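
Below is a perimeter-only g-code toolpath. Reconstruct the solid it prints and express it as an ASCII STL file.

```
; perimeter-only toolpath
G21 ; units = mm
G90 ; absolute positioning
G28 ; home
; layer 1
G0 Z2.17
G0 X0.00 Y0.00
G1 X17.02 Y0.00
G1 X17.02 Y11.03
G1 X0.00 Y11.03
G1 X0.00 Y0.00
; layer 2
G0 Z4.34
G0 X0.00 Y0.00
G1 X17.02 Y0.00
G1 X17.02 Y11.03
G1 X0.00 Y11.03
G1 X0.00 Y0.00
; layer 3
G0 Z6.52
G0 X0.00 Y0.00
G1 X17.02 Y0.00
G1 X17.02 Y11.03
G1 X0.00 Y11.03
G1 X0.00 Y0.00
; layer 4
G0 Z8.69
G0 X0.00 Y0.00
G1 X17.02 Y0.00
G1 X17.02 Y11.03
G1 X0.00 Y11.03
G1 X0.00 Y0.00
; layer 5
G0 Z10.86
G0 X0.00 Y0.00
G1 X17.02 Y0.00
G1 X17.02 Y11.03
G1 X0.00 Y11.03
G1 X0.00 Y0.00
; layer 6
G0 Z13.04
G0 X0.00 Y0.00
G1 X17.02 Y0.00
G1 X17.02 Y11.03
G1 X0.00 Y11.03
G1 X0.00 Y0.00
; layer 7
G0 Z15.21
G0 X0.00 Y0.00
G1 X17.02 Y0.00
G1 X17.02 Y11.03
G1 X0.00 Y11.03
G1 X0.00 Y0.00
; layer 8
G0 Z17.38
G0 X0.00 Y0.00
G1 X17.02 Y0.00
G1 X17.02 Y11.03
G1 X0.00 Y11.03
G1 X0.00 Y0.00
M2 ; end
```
solid part
  facet normal 0.0000 0.0000 -1.0000
    outer loop
      vertex 17.02 11.03 0.00
      vertex 17.02 0.00 0.00
      vertex 0.00 0.00 0.00
    endloop
  endfacet
  facet normal 0.0000 0.0000 -1.0000
    outer loop
      vertex 0.00 11.03 0.00
      vertex 17.02 11.03 0.00
      vertex 0.00 0.00 0.00
    endloop
  endfacet
  facet normal 0.0000 0.0000 1.0000
    outer loop
      vertex 0.00 0.00 17.38
      vertex 17.02 0.00 17.38
      vertex 17.02 11.03 17.38
    endloop
  endfacet
  facet normal 0.0000 0.0000 1.0000
    outer loop
      vertex 0.00 0.00 17.38
      vertex 17.02 11.03 17.38
      vertex 0.00 11.03 17.38
    endloop
  endfacet
  facet normal 0.0000 -1.0000 0.0000
    outer loop
      vertex 0.00 0.00 0.00
      vertex 17.02 0.00 0.00
      vertex 17.02 0.00 17.38
    endloop
  endfacet
  facet normal 0.0000 -1.0000 0.0000
    outer loop
      vertex 0.00 0.00 0.00
      vertex 17.02 0.00 17.38
      vertex 0.00 0.00 17.38
    endloop
  endfacet
  facet normal 0.0000 1.0000 0.0000
    outer loop
      vertex 17.02 11.03 17.38
      vertex 17.02 11.03 0.00
      vertex 0.00 11.03 0.00
    endloop
  endfacet
  facet normal 0.0000 1.0000 0.0000
    outer loop
      vertex 0.00 11.03 17.38
      vertex 17.02 11.03 17.38
      vertex 0.00 11.03 0.00
    endloop
  endfacet
  facet normal -1.0000 0.0000 0.0000
    outer loop
      vertex 0.00 11.03 17.38
      vertex 0.00 11.03 0.00
      vertex 0.00 0.00 0.00
    endloop
  endfacet
  facet normal -1.0000 0.0000 0.0000
    outer loop
      vertex 0.00 0.00 17.38
      vertex 0.00 11.03 17.38
      vertex 0.00 0.00 0.00
    endloop
  endfacet
  facet normal 1.0000 0.0000 0.0000
    outer loop
      vertex 17.02 0.00 0.00
      vertex 17.02 11.03 0.00
      vertex 17.02 11.03 17.38
    endloop
  endfacet
  facet normal 1.0000 0.0000 0.0000
    outer loop
      vertex 17.02 0.00 0.00
      vertex 17.02 11.03 17.38
      vertex 17.02 0.00 17.38
    endloop
  endfacet
endsolid part

The G0 Z moves step by Δz≈2.17 mm. Every layer's G1 loop is the same polygon, so the solid is a straight extrusion of it from z=0 to z≈17.4. Closing with flat bottom and top caps and triangulating gives 12 facets — a rectangular box, roughly 17 × 11 mm footprint and 17.4 mm tall.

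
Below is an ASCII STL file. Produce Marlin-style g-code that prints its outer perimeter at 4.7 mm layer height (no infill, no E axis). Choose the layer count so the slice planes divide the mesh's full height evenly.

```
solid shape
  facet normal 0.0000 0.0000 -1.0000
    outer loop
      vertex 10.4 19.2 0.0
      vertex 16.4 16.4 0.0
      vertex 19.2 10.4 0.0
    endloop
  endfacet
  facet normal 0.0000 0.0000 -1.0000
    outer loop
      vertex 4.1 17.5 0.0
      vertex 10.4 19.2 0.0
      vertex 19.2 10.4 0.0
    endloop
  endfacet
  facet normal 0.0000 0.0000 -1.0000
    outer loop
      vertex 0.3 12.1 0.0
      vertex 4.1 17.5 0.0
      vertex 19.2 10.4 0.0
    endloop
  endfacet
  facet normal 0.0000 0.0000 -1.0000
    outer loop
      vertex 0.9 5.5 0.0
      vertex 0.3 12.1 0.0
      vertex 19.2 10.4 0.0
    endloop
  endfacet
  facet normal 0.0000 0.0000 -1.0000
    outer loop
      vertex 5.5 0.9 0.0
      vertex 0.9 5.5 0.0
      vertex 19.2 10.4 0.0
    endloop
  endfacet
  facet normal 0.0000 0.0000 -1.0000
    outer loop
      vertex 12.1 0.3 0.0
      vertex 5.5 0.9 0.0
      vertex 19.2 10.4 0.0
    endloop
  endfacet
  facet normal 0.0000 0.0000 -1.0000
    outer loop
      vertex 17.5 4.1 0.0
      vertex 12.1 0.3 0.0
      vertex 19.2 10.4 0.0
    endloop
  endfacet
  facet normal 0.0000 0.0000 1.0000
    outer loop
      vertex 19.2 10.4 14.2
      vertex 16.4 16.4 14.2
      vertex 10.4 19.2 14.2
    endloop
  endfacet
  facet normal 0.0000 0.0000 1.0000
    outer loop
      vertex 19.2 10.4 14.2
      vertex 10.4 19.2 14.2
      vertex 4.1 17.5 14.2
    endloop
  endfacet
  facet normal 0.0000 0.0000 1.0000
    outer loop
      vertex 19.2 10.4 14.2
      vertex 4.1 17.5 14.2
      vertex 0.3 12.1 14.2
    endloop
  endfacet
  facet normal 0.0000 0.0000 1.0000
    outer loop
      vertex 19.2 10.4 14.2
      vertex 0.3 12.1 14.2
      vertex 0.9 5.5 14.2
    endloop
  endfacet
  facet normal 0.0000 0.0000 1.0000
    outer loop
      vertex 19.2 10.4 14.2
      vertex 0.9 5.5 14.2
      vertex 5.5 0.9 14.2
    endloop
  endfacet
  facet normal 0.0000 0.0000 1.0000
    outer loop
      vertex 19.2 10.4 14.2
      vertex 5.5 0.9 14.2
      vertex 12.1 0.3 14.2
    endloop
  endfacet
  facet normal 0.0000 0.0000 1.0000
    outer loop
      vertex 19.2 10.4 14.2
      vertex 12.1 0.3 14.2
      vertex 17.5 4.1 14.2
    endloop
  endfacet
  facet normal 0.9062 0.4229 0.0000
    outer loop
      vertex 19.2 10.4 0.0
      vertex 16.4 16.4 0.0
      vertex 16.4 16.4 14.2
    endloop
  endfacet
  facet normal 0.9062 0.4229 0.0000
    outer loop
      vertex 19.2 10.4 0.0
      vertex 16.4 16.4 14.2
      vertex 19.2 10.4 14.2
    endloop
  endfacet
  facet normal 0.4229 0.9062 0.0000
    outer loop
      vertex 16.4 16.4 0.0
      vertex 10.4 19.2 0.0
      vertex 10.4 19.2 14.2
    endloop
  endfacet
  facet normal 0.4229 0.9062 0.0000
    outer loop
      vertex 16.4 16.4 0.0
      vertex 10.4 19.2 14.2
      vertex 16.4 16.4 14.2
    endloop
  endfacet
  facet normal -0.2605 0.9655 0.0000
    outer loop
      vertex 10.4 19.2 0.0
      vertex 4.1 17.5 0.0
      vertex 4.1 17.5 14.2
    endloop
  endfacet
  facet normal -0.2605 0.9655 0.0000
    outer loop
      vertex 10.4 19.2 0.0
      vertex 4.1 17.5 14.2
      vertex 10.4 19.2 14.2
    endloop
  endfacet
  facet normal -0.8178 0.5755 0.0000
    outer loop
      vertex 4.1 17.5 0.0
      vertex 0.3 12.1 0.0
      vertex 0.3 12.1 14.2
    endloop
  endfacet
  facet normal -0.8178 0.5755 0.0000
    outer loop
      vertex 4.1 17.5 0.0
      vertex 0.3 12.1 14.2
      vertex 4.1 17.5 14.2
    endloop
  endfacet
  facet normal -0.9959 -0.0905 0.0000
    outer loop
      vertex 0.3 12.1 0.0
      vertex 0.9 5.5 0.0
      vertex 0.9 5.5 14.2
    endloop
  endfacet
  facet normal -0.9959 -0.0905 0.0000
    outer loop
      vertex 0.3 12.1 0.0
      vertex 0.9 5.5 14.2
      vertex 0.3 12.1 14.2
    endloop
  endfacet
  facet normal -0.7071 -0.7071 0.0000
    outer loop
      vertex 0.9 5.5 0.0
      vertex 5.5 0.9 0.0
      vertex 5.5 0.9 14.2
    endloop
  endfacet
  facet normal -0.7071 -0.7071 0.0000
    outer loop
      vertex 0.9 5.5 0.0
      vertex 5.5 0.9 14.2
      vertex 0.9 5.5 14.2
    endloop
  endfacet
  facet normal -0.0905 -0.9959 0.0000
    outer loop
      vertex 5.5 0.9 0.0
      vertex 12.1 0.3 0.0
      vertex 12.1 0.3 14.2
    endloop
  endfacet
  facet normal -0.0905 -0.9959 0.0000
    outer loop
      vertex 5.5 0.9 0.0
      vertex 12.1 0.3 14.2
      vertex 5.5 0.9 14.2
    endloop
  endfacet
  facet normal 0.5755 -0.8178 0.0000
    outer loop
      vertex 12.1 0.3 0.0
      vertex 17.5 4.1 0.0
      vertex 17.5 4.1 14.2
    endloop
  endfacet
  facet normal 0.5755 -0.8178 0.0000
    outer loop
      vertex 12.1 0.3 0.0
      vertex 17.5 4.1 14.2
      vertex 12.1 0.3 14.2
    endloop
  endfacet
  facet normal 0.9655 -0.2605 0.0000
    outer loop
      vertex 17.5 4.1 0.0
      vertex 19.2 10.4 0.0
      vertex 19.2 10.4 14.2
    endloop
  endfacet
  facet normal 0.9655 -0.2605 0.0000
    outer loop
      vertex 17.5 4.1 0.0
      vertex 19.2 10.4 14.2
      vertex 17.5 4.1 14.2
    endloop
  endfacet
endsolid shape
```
; perimeter-only toolpath
G21 ; units = mm
G90 ; absolute positioning
G28 ; home
; layer 1
G0 Z4.7
G0 X19.2 Y10.4
G1 X16.4 Y16.4
G1 X10.4 Y19.2
G1 X4.1 Y17.5
G1 X0.3 Y12.1
G1 X0.9 Y5.5
G1 X5.5 Y0.9
G1 X12.1 Y0.3
G1 X17.5 Y4.1
G1 X19.2 Y10.4
; layer 2
G0 Z9.5
G0 X19.2 Y10.4
G1 X16.4 Y16.4
G1 X10.4 Y19.2
G1 X4.1 Y17.5
G1 X0.3 Y12.1
G1 X0.9 Y5.5
G1 X5.5 Y0.9
G1 X12.1 Y0.3
G1 X17.5 Y4.1
G1 X19.2 Y10.4
; layer 3
G0 Z14.2
G0 X19.2 Y10.4
G1 X16.4 Y16.4
G1 X10.4 Y19.2
G1 X4.1 Y17.5
G1 X0.3 Y12.1
G1 X0.9 Y5.5
G1 X5.5 Y0.9
G1 X12.1 Y0.3
G1 X17.5 Y4.1
G1 X19.2 Y10.4
M2 ; end

The solid is a regular 9-sided prism (a cylinder approximated with 9 flat sides), circumscribed radius ≈ 9.6 mm, height ≈ 14.2 mm. Slicing at Δz = 4.7 mm — 3 equal slices spanning the solid's height, so layer i sits at z = i·h/3 — gives 3 non-empty perimeters. Each is a 9-segment closed polygon; G0 lifts to the layer z and rapids to the start vertex, then G1 traces the edges.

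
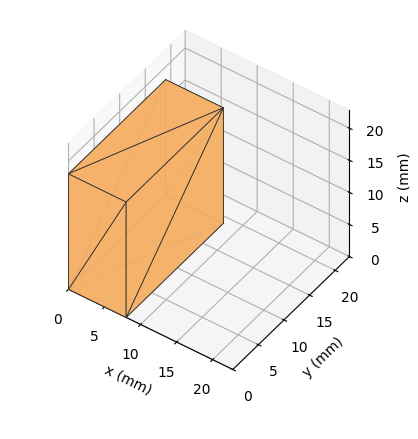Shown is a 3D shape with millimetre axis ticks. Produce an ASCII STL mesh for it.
Reading the render: the shape is a rectangular box, roughly 8 × 19 mm footprint and 18 mm tall (dimensions read to the nearest mm from the axis ticks). For the STL, each face is triangulated and given an outward normal.

solid part
  facet normal 0.0000 0.0000 -1.0000
    outer loop
      vertex 8.0 19.0 0.0
      vertex 8.0 0.0 0.0
      vertex 0.0 0.0 0.0
    endloop
  endfacet
  facet normal 0.0000 0.0000 -1.0000
    outer loop
      vertex 0.0 19.0 0.0
      vertex 8.0 19.0 0.0
      vertex 0.0 0.0 0.0
    endloop
  endfacet
  facet normal 0.0000 0.0000 1.0000
    outer loop
      vertex 0.0 0.0 18.0
      vertex 8.0 0.0 18.0
      vertex 8.0 19.0 18.0
    endloop
  endfacet
  facet normal 0.0000 0.0000 1.0000
    outer loop
      vertex 0.0 0.0 18.0
      vertex 8.0 19.0 18.0
      vertex 0.0 19.0 18.0
    endloop
  endfacet
  facet normal 0.0000 -1.0000 0.0000
    outer loop
      vertex 0.0 0.0 0.0
      vertex 8.0 0.0 0.0
      vertex 8.0 0.0 18.0
    endloop
  endfacet
  facet normal 0.0000 -1.0000 0.0000
    outer loop
      vertex 0.0 0.0 0.0
      vertex 8.0 0.0 18.0
      vertex 0.0 0.0 18.0
    endloop
  endfacet
  facet normal 0.0000 1.0000 0.0000
    outer loop
      vertex 8.0 19.0 18.0
      vertex 8.0 19.0 0.0
      vertex 0.0 19.0 0.0
    endloop
  endfacet
  facet normal 0.0000 1.0000 0.0000
    outer loop
      vertex 0.0 19.0 18.0
      vertex 8.0 19.0 18.0
      vertex 0.0 19.0 0.0
    endloop
  endfacet
  facet normal -1.0000 0.0000 0.0000
    outer loop
      vertex 0.0 19.0 18.0
      vertex 0.0 19.0 0.0
      vertex 0.0 0.0 0.0
    endloop
  endfacet
  facet normal -1.0000 0.0000 0.0000
    outer loop
      vertex 0.0 0.0 18.0
      vertex 0.0 19.0 18.0
      vertex 0.0 0.0 0.0
    endloop
  endfacet
  facet normal 1.0000 0.0000 0.0000
    outer loop
      vertex 8.0 0.0 0.0
      vertex 8.0 19.0 0.0
      vertex 8.0 19.0 18.0
    endloop
  endfacet
  facet normal 1.0000 0.0000 0.0000
    outer loop
      vertex 8.0 0.0 0.0
      vertex 8.0 19.0 18.0
      vertex 8.0 0.0 18.0
    endloop
  endfacet
endsolid part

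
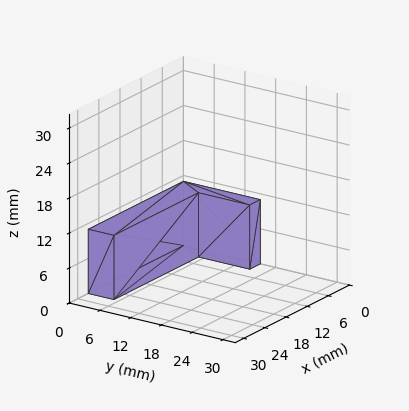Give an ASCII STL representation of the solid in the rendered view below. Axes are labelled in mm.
Reading the render: the shape is an L-shaped prism: outer 27 × 15 mm, arm thicknesses ≈ 5 mm (horizontal) and 3 mm (vertical), extruded 11 mm in z (dimensions read to the nearest mm from the axis ticks). For the STL, each face is triangulated and given an outward normal.

solid part
  facet normal 0.0000 0.0000 -1.0000
    outer loop
      vertex 27.0 5.0 0.0
      vertex 27.0 0.0 0.0
      vertex 0.0 0.0 0.0
    endloop
  endfacet
  facet normal 0.0000 0.0000 -1.0000
    outer loop
      vertex 3.0 5.0 0.0
      vertex 27.0 5.0 0.0
      vertex 0.0 0.0 0.0
    endloop
  endfacet
  facet normal 0.0000 0.0000 -1.0000
    outer loop
      vertex 3.0 15.0 0.0
      vertex 3.0 5.0 0.0
      vertex 0.0 0.0 0.0
    endloop
  endfacet
  facet normal 0.0000 0.0000 -1.0000
    outer loop
      vertex 0.0 15.0 0.0
      vertex 3.0 15.0 0.0
      vertex 0.0 0.0 0.0
    endloop
  endfacet
  facet normal 0.0000 0.0000 1.0000
    outer loop
      vertex 0.0 0.0 11.0
      vertex 27.0 0.0 11.0
      vertex 27.0 5.0 11.0
    endloop
  endfacet
  facet normal 0.0000 0.0000 1.0000
    outer loop
      vertex 0.0 0.0 11.0
      vertex 27.0 5.0 11.0
      vertex 3.0 5.0 11.0
    endloop
  endfacet
  facet normal 0.0000 0.0000 1.0000
    outer loop
      vertex 0.0 0.0 11.0
      vertex 3.0 5.0 11.0
      vertex 3.0 15.0 11.0
    endloop
  endfacet
  facet normal 0.0000 0.0000 1.0000
    outer loop
      vertex 0.0 0.0 11.0
      vertex 3.0 15.0 11.0
      vertex 0.0 15.0 11.0
    endloop
  endfacet
  facet normal 0.0000 -1.0000 0.0000
    outer loop
      vertex 0.0 0.0 0.0
      vertex 27.0 0.0 0.0
      vertex 27.0 0.0 11.0
    endloop
  endfacet
  facet normal 0.0000 -1.0000 0.0000
    outer loop
      vertex 0.0 0.0 0.0
      vertex 27.0 0.0 11.0
      vertex 0.0 0.0 11.0
    endloop
  endfacet
  facet normal 1.0000 0.0000 0.0000
    outer loop
      vertex 27.0 0.0 0.0
      vertex 27.0 5.0 0.0
      vertex 27.0 5.0 11.0
    endloop
  endfacet
  facet normal 1.0000 0.0000 0.0000
    outer loop
      vertex 27.0 0.0 0.0
      vertex 27.0 5.0 11.0
      vertex 27.0 0.0 11.0
    endloop
  endfacet
  facet normal 0.0000 1.0000 0.0000
    outer loop
      vertex 27.0 5.0 0.0
      vertex 3.0 5.0 0.0
      vertex 3.0 5.0 11.0
    endloop
  endfacet
  facet normal 0.0000 1.0000 0.0000
    outer loop
      vertex 27.0 5.0 0.0
      vertex 3.0 5.0 11.0
      vertex 27.0 5.0 11.0
    endloop
  endfacet
  facet normal 1.0000 0.0000 0.0000
    outer loop
      vertex 3.0 5.0 0.0
      vertex 3.0 15.0 0.0
      vertex 3.0 15.0 11.0
    endloop
  endfacet
  facet normal 1.0000 0.0000 0.0000
    outer loop
      vertex 3.0 5.0 0.0
      vertex 3.0 15.0 11.0
      vertex 3.0 5.0 11.0
    endloop
  endfacet
  facet normal 0.0000 1.0000 0.0000
    outer loop
      vertex 3.0 15.0 0.0
      vertex 0.0 15.0 0.0
      vertex 0.0 15.0 11.0
    endloop
  endfacet
  facet normal 0.0000 1.0000 0.0000
    outer loop
      vertex 3.0 15.0 0.0
      vertex 0.0 15.0 11.0
      vertex 3.0 15.0 11.0
    endloop
  endfacet
  facet normal -1.0000 0.0000 0.0000
    outer loop
      vertex 0.0 15.0 0.0
      vertex 0.0 0.0 0.0
      vertex 0.0 0.0 11.0
    endloop
  endfacet
  facet normal -1.0000 0.0000 0.0000
    outer loop
      vertex 0.0 15.0 0.0
      vertex 0.0 0.0 11.0
      vertex 0.0 15.0 11.0
    endloop
  endfacet
endsolid part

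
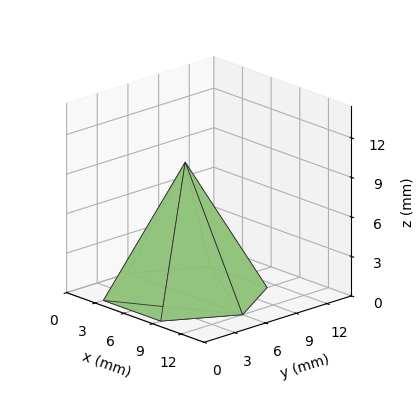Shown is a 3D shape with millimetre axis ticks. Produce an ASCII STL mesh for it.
Reading the render: the shape is a regular 6-sided pyramid, base circumscribed radius ≈ 6 mm, apex at z ≈ 10 mm (dimensions read to the nearest mm from the axis ticks). For the STL, each face is triangulated and given an outward normal.

solid part
  facet normal 0.0000 0.0000 -1.0000
    outer loop
      vertex 3.0 11.2 0.0
      vertex 9.0 11.2 0.0
      vertex 12.0 6.0 0.0
    endloop
  endfacet
  facet normal 0.0000 0.0000 -1.0000
    outer loop
      vertex 0.0 6.0 0.0
      vertex 3.0 11.2 0.0
      vertex 12.0 6.0 0.0
    endloop
  endfacet
  facet normal 0.0000 0.0000 -1.0000
    outer loop
      vertex 3.0 0.8 0.0
      vertex 0.0 6.0 0.0
      vertex 12.0 6.0 0.0
    endloop
  endfacet
  facet normal 0.0000 0.0000 -1.0000
    outer loop
      vertex 9.0 0.8 0.0
      vertex 3.0 0.8 0.0
      vertex 12.0 6.0 0.0
    endloop
  endfacet
  facet normal 0.7686 0.4434 0.4612
    outer loop
      vertex 12.0 6.0 0.0
      vertex 9.0 11.2 0.0
      vertex 6.0 6.0 10.0
    endloop
  endfacet
  facet normal 0.0000 0.8872 0.4614
    outer loop
      vertex 9.0 11.2 0.0
      vertex 3.0 11.2 0.0
      vertex 6.0 6.0 10.0
    endloop
  endfacet
  facet normal -0.7686 0.4434 0.4612
    outer loop
      vertex 3.0 11.2 0.0
      vertex 0.0 6.0 0.0
      vertex 6.0 6.0 10.0
    endloop
  endfacet
  facet normal -0.7686 -0.4434 0.4612
    outer loop
      vertex 0.0 6.0 0.0
      vertex 3.0 0.8 0.0
      vertex 6.0 6.0 10.0
    endloop
  endfacet
  facet normal 0.0000 -0.8872 0.4614
    outer loop
      vertex 3.0 0.8 0.0
      vertex 9.0 0.8 0.0
      vertex 6.0 6.0 10.0
    endloop
  endfacet
  facet normal 0.7686 -0.4434 0.4612
    outer loop
      vertex 9.0 0.8 0.0
      vertex 12.0 6.0 0.0
      vertex 6.0 6.0 10.0
    endloop
  endfacet
endsolid part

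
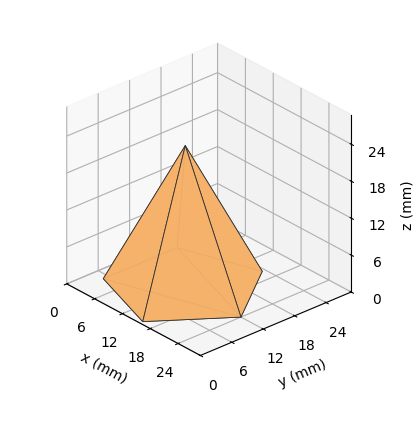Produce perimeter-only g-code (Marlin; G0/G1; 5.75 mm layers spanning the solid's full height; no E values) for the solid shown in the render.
Reading the render: the shape is a regular 5-sided pyramid, base circumscribed radius ≈ 12 mm, apex at z ≈ 23 mm (dimensions read to the nearest mm from the axis ticks). For the g-code, the solid's height is divided into equal slices at the stated Δz and each level perimeter traced with G1 moves after a G0 lift.

; perimeter-only toolpath
G21 ; units = mm
G90 ; absolute positioning
G28 ; home
; layer 1
G0 Z5.75
G0 X21.00 Y12.00
G1 X14.78 Y20.56
G1 X4.72 Y17.29
G1 X4.72 Y6.71
G1 X14.78 Y3.44
G1 X21.00 Y12.00
; layer 2
G0 Z11.50
G0 X18.00 Y12.00
G1 X13.86 Y17.70
G1 X7.14 Y15.53
G1 X7.14 Y8.47
G1 X13.86 Y6.29
G1 X18.00 Y12.00
; layer 3
G0 Z17.25
G0 X15.00 Y12.00
G1 X12.93 Y14.85
G1 X9.57 Y13.76
G1 X9.57 Y10.24
G1 X12.93 Y9.15
G1 X15.00 Y12.00
M2 ; end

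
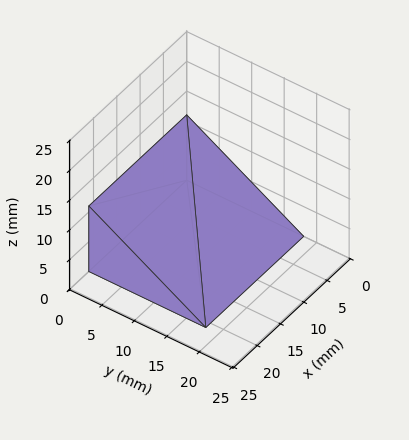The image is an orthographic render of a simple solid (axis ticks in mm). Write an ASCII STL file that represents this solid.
Reading the render: the shape is a wedge (ramp): 21 × 18 mm base, rising to 11 mm along the y=0 edge and sloping linearly to z=0 at y=18 (dimensions read to the nearest mm from the axis ticks). For the STL, each face is triangulated and given an outward normal.

solid part
  facet normal 0.0000 0.0000 -1.0000
    outer loop
      vertex 21.000 18.000 0.000
      vertex 21.000 0.000 0.000
      vertex 0.000 0.000 0.000
    endloop
  endfacet
  facet normal 0.0000 0.0000 -1.0000
    outer loop
      vertex 0.000 18.000 0.000
      vertex 21.000 18.000 0.000
      vertex 0.000 0.000 0.000
    endloop
  endfacet
  facet normal 0.0000 -1.0000 0.0000
    outer loop
      vertex 0.000 0.000 0.000
      vertex 21.000 0.000 0.000
      vertex 21.000 0.000 11.000
    endloop
  endfacet
  facet normal 0.0000 -1.0000 0.0000
    outer loop
      vertex 0.000 0.000 0.000
      vertex 21.000 0.000 11.000
      vertex 0.000 0.000 11.000
    endloop
  endfacet
  facet normal 0.0000 0.5215 0.8533
    outer loop
      vertex 0.000 0.000 11.000
      vertex 21.000 0.000 11.000
      vertex 21.000 18.000 0.000
    endloop
  endfacet
  facet normal 0.0000 0.5215 0.8533
    outer loop
      vertex 0.000 0.000 11.000
      vertex 21.000 18.000 0.000
      vertex 0.000 18.000 0.000
    endloop
  endfacet
  facet normal -1.0000 0.0000 0.0000
    outer loop
      vertex 0.000 0.000 11.000
      vertex 0.000 18.000 0.000
      vertex 0.000 0.000 0.000
    endloop
  endfacet
  facet normal 1.0000 0.0000 0.0000
    outer loop
      vertex 21.000 0.000 0.000
      vertex 21.000 18.000 0.000
      vertex 21.000 0.000 11.000
    endloop
  endfacet
endsolid part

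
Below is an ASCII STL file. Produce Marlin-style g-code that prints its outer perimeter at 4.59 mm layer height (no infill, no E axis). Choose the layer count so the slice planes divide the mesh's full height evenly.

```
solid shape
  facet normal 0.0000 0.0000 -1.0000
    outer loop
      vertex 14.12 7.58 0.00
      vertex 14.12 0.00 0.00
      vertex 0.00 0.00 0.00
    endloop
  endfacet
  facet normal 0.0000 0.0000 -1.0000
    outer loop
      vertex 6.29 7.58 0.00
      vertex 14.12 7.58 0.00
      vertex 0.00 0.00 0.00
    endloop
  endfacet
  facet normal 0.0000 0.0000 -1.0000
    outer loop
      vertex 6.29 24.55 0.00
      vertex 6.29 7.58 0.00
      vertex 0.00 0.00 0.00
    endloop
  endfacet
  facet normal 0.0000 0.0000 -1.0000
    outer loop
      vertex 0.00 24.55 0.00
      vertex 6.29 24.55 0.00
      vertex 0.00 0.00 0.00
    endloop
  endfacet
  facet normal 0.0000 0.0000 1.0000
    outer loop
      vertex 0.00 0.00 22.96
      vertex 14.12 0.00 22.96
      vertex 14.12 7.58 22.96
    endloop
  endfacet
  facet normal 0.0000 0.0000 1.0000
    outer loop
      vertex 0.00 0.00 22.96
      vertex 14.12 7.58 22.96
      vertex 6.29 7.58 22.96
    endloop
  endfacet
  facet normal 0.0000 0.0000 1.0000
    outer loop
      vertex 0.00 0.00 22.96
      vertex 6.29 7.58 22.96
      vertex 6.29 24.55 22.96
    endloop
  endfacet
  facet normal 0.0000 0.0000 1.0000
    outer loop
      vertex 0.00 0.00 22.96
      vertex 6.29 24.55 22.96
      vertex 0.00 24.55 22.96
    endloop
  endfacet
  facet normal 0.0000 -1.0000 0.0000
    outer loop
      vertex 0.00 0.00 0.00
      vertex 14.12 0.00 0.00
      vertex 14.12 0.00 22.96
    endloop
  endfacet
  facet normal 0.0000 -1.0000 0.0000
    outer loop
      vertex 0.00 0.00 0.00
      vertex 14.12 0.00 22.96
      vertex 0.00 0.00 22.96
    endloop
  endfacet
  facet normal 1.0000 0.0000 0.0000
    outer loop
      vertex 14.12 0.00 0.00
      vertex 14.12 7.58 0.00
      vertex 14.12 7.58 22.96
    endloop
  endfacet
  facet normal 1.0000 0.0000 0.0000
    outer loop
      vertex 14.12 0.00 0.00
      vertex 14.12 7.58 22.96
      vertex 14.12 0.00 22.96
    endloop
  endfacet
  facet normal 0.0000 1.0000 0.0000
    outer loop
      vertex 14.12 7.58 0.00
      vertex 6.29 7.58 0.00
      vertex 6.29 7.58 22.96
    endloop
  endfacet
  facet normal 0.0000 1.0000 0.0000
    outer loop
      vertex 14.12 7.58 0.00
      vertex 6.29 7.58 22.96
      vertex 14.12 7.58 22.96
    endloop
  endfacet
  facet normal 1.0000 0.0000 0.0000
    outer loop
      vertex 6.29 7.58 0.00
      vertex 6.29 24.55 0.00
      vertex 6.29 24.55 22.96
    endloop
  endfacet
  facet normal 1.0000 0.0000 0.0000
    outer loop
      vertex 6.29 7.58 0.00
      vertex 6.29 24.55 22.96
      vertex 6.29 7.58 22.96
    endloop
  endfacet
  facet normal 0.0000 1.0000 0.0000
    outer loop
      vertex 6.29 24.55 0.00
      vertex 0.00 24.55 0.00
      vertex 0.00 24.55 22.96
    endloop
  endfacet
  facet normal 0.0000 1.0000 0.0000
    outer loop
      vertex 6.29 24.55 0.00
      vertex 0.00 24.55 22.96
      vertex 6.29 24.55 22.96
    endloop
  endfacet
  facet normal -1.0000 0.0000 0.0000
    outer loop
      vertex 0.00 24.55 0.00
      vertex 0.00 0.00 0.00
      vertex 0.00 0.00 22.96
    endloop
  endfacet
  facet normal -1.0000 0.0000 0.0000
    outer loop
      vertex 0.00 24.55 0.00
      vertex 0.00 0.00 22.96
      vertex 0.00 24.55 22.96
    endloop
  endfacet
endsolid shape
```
; perimeter-only toolpath
G21 ; units = mm
G90 ; absolute positioning
G28 ; home
; layer 1
G0 Z4.59
G0 X0.00 Y0.00
G1 X14.12 Y0.00
G1 X14.12 Y7.58
G1 X6.29 Y7.58
G1 X6.29 Y24.55
G1 X0.00 Y24.55
G1 X0.00 Y0.00
; layer 2
G0 Z9.18
G0 X0.00 Y0.00
G1 X14.12 Y0.00
G1 X14.12 Y7.58
G1 X6.29 Y7.58
G1 X6.29 Y24.55
G1 X0.00 Y24.55
G1 X0.00 Y0.00
; layer 3
G0 Z13.78
G0 X0.00 Y0.00
G1 X14.12 Y0.00
G1 X14.12 Y7.58
G1 X6.29 Y7.58
G1 X6.29 Y24.55
G1 X0.00 Y24.55
G1 X0.00 Y0.00
; layer 4
G0 Z18.37
G0 X0.00 Y0.00
G1 X14.12 Y0.00
G1 X14.12 Y7.58
G1 X6.29 Y7.58
G1 X6.29 Y24.55
G1 X0.00 Y24.55
G1 X0.00 Y0.00
; layer 5
G0 Z22.96
G0 X0.00 Y0.00
G1 X14.12 Y0.00
G1 X14.12 Y7.58
G1 X6.29 Y7.58
G1 X6.29 Y24.55
G1 X0.00 Y24.55
G1 X0.00 Y0.00
M2 ; end

The solid is an L-shaped prism: outer 14.1 × 24.6 mm, arm thicknesses ≈ 7.58 mm (horizontal) and 6.29 mm (vertical), extruded 23 mm in z. Slicing at Δz = 4.59 mm — 5 equal slices spanning the solid's height, so layer i sits at z = i·h/5 — gives 5 non-empty perimeters. Each is a 6-segment closed polygon; G0 lifts to the layer z and rapids to the start vertex, then G1 traces the edges.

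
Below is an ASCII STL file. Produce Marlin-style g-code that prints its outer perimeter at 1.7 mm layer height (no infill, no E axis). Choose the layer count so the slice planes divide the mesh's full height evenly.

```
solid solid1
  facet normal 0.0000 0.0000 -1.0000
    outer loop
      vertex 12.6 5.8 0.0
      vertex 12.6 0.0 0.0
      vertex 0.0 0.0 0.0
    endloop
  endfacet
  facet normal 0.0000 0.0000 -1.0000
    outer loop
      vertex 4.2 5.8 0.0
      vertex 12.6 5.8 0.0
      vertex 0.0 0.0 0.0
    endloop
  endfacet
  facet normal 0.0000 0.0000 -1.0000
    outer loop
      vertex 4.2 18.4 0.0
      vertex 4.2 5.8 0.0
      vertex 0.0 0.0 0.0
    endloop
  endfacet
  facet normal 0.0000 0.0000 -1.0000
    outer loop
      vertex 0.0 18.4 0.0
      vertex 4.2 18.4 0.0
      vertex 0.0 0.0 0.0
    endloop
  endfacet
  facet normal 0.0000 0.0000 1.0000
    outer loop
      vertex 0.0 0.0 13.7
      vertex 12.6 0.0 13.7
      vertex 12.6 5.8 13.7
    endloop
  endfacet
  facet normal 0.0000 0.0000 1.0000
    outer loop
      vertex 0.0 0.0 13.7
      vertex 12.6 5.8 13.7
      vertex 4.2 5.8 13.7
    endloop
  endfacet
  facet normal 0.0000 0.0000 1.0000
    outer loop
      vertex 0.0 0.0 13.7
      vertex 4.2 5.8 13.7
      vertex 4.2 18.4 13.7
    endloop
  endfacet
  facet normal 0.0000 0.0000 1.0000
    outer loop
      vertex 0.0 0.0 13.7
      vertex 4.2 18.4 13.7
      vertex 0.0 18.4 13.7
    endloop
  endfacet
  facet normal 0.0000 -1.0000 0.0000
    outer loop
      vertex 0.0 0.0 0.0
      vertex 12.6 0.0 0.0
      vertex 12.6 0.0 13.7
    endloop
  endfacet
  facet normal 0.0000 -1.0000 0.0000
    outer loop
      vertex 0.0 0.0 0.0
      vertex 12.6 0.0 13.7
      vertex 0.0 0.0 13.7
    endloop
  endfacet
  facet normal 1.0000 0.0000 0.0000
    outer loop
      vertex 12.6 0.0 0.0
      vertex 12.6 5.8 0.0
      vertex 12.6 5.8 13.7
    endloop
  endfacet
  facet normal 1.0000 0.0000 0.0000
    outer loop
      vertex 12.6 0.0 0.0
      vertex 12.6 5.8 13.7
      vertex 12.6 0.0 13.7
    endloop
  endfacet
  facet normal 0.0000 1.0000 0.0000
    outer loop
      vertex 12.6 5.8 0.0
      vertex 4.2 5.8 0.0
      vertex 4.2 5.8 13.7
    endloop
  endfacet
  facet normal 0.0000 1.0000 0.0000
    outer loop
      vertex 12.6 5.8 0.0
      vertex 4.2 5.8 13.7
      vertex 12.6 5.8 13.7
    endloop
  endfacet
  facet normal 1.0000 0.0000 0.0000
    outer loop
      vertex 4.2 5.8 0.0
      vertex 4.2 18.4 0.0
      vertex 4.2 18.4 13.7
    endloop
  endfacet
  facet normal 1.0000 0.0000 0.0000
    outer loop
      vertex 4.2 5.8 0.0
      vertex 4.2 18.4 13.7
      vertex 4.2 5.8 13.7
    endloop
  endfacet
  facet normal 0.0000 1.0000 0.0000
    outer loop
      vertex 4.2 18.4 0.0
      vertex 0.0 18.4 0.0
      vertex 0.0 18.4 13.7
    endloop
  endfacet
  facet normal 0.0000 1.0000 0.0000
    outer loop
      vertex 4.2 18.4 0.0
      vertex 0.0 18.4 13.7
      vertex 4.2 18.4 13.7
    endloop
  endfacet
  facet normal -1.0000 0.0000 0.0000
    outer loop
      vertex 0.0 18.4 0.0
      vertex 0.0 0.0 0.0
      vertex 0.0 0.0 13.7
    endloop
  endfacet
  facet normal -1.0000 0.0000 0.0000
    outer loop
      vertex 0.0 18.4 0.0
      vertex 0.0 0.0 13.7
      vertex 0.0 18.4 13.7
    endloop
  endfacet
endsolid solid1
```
; perimeter-only toolpath
G21 ; units = mm
G90 ; absolute positioning
G28 ; home
; layer 1
G0 Z1.7
G0 X0.0 Y0.0
G1 X12.6 Y0.0
G1 X12.6 Y5.8
G1 X4.2 Y5.8
G1 X4.2 Y18.4
G1 X0.0 Y18.4
G1 X0.0 Y0.0
; layer 2
G0 Z3.4
G0 X0.0 Y0.0
G1 X12.6 Y0.0
G1 X12.6 Y5.8
G1 X4.2 Y5.8
G1 X4.2 Y18.4
G1 X0.0 Y18.4
G1 X0.0 Y0.0
; layer 3
G0 Z5.1
G0 X0.0 Y0.0
G1 X12.6 Y0.0
G1 X12.6 Y5.8
G1 X4.2 Y5.8
G1 X4.2 Y18.4
G1 X0.0 Y18.4
G1 X0.0 Y0.0
; layer 4
G0 Z6.8
G0 X0.0 Y0.0
G1 X12.6 Y0.0
G1 X12.6 Y5.8
G1 X4.2 Y5.8
G1 X4.2 Y18.4
G1 X0.0 Y18.4
G1 X0.0 Y0.0
; layer 5
G0 Z8.6
G0 X0.0 Y0.0
G1 X12.6 Y0.0
G1 X12.6 Y5.8
G1 X4.2 Y5.8
G1 X4.2 Y18.4
G1 X0.0 Y18.4
G1 X0.0 Y0.0
; layer 6
G0 Z10.3
G0 X0.0 Y0.0
G1 X12.6 Y0.0
G1 X12.6 Y5.8
G1 X4.2 Y5.8
G1 X4.2 Y18.4
G1 X0.0 Y18.4
G1 X0.0 Y0.0
; layer 7
G0 Z12.0
G0 X0.0 Y0.0
G1 X12.6 Y0.0
G1 X12.6 Y5.8
G1 X4.2 Y5.8
G1 X4.2 Y18.4
G1 X0.0 Y18.4
G1 X0.0 Y0.0
; layer 8
G0 Z13.7
G0 X0.0 Y0.0
G1 X12.6 Y0.0
G1 X12.6 Y5.8
G1 X4.2 Y5.8
G1 X4.2 Y18.4
G1 X0.0 Y18.4
G1 X0.0 Y0.0
M2 ; end

The solid is an L-shaped prism: outer 12.6 × 18.4 mm, arm thicknesses ≈ 5.8 mm (horizontal) and 4.2 mm (vertical), extruded 13.7 mm in z. Slicing at Δz = 1.7 mm — 8 equal slices spanning the solid's height, so layer i sits at z = i·h/8 — gives 8 non-empty perimeters. Each is a 6-segment closed polygon; G0 lifts to the layer z and rapids to the start vertex, then G1 traces the edges.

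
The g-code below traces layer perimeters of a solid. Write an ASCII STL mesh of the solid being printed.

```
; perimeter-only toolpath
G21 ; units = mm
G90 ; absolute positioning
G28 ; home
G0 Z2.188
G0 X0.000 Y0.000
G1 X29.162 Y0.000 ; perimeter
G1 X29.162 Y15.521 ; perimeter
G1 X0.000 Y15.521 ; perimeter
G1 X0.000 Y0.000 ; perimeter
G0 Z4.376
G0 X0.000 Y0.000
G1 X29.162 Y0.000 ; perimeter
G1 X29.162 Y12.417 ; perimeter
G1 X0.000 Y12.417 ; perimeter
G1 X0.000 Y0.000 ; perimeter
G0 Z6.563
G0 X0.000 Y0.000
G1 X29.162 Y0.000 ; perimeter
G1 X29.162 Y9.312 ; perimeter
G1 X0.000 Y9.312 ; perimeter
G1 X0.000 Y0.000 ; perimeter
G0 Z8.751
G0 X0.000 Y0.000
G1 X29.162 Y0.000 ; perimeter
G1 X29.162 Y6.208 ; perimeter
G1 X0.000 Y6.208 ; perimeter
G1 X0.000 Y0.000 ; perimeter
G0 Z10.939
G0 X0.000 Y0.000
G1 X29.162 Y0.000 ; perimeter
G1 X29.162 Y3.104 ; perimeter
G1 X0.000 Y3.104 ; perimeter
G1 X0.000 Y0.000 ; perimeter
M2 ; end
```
solid part
  facet normal 0.0000 0.0000 -1.0000
    outer loop
      vertex 29.162 18.625 0.000
      vertex 29.162 0.000 0.000
      vertex 0.000 0.000 0.000
    endloop
  endfacet
  facet normal 0.0000 0.0000 -1.0000
    outer loop
      vertex 0.000 18.625 0.000
      vertex 29.162 18.625 0.000
      vertex 0.000 0.000 0.000
    endloop
  endfacet
  facet normal 0.0000 -1.0000 0.0000
    outer loop
      vertex 0.000 0.000 0.000
      vertex 29.162 0.000 0.000
      vertex 29.162 0.000 13.127
    endloop
  endfacet
  facet normal 0.0000 -1.0000 0.0000
    outer loop
      vertex 0.000 0.000 0.000
      vertex 29.162 0.000 13.127
      vertex 0.000 0.000 13.127
    endloop
  endfacet
  facet normal 0.0000 0.5761 0.8174
    outer loop
      vertex 0.000 0.000 13.127
      vertex 29.162 0.000 13.127
      vertex 29.162 18.625 0.000
    endloop
  endfacet
  facet normal 0.0000 0.5761 0.8174
    outer loop
      vertex 0.000 0.000 13.127
      vertex 29.162 18.625 0.000
      vertex 0.000 18.625 0.000
    endloop
  endfacet
  facet normal -1.0000 0.0000 0.0000
    outer loop
      vertex 0.000 0.000 13.127
      vertex 0.000 18.625 0.000
      vertex 0.000 0.000 0.000
    endloop
  endfacet
  facet normal 1.0000 0.0000 0.0000
    outer loop
      vertex 29.162 0.000 0.000
      vertex 29.162 18.625 0.000
      vertex 29.162 0.000 13.127
    endloop
  endfacet
endsolid part

The G0 Z moves step by Δz≈2.188 mm. The G1 loops shrink linearly with z, so the solid tapers from its base footprint up to z≈13.1. Closing with a flat bottom cap and the tapered top and triangulating gives 8 facets — a wedge (ramp): 29.2 × 18.6 mm base, rising to 13.1 mm along the y=0 edge and sloping linearly to z=0 at y=18.6.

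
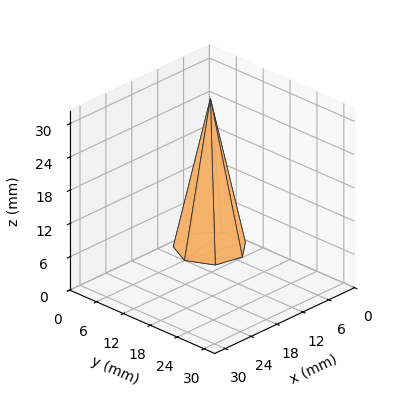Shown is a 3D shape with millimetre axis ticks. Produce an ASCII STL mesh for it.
Reading the render: the shape is a regular 7-sided pyramid, base circumscribed radius ≈ 6 mm, apex at z ≈ 27 mm (dimensions read to the nearest mm from the axis ticks). For the STL, each face is triangulated and given an outward normal.

solid part
  facet normal 0.0000 0.0000 -1.0000
    outer loop
      vertex 4.665 11.850 0.000
      vertex 9.741 10.691 0.000
      vertex 12.000 6.000 0.000
    endloop
  endfacet
  facet normal 0.0000 0.0000 -1.0000
    outer loop
      vertex 0.594 8.603 0.000
      vertex 4.665 11.850 0.000
      vertex 12.000 6.000 0.000
    endloop
  endfacet
  facet normal 0.0000 0.0000 -1.0000
    outer loop
      vertex 0.594 3.397 0.000
      vertex 0.594 8.603 0.000
      vertex 12.000 6.000 0.000
    endloop
  endfacet
  facet normal 0.0000 0.0000 -1.0000
    outer loop
      vertex 4.665 0.150 0.000
      vertex 0.594 3.397 0.000
      vertex 12.000 6.000 0.000
    endloop
  endfacet
  facet normal 0.0000 0.0000 -1.0000
    outer loop
      vertex 9.741 1.309 0.000
      vertex 4.665 0.150 0.000
      vertex 12.000 6.000 0.000
    endloop
  endfacet
  facet normal 0.8834 0.4254 0.1963
    outer loop
      vertex 12.000 6.000 0.000
      vertex 9.741 10.691 0.000
      vertex 6.000 6.000 27.000
    endloop
  endfacet
  facet normal 0.2183 0.9559 0.1963
    outer loop
      vertex 9.741 10.691 0.000
      vertex 4.665 11.850 0.000
      vertex 6.000 6.000 27.000
    endloop
  endfacet
  facet normal -0.6114 0.7666 0.1963
    outer loop
      vertex 4.665 11.850 0.000
      vertex 0.594 8.603 0.000
      vertex 6.000 6.000 27.000
    endloop
  endfacet
  facet normal -0.9805 0.0000 0.1963
    outer loop
      vertex 0.594 8.603 0.000
      vertex 0.594 3.397 0.000
      vertex 6.000 6.000 27.000
    endloop
  endfacet
  facet normal -0.6114 -0.7666 0.1963
    outer loop
      vertex 0.594 3.397 0.000
      vertex 4.665 0.150 0.000
      vertex 6.000 6.000 27.000
    endloop
  endfacet
  facet normal 0.2183 -0.9559 0.1963
    outer loop
      vertex 4.665 0.150 0.000
      vertex 9.741 1.309 0.000
      vertex 6.000 6.000 27.000
    endloop
  endfacet
  facet normal 0.8834 -0.4254 0.1963
    outer loop
      vertex 9.741 1.309 0.000
      vertex 12.000 6.000 0.000
      vertex 6.000 6.000 27.000
    endloop
  endfacet
endsolid part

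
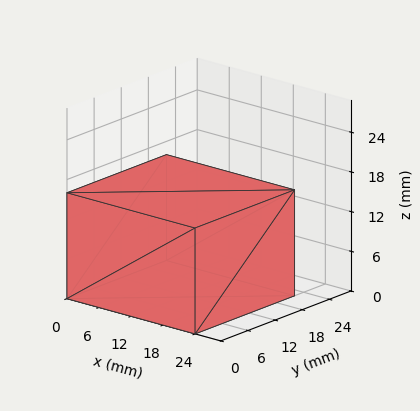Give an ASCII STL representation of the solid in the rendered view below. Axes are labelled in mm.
Reading the render: the shape is a rectangular box, roughly 24 × 22 mm footprint and 16 mm tall (dimensions read to the nearest mm from the axis ticks). For the STL, each face is triangulated and given an outward normal.

solid part
  facet normal 0.0000 0.0000 -1.0000
    outer loop
      vertex 24.0 22.0 0.0
      vertex 24.0 0.0 0.0
      vertex 0.0 0.0 0.0
    endloop
  endfacet
  facet normal 0.0000 0.0000 -1.0000
    outer loop
      vertex 0.0 22.0 0.0
      vertex 24.0 22.0 0.0
      vertex 0.0 0.0 0.0
    endloop
  endfacet
  facet normal 0.0000 0.0000 1.0000
    outer loop
      vertex 0.0 0.0 16.0
      vertex 24.0 0.0 16.0
      vertex 24.0 22.0 16.0
    endloop
  endfacet
  facet normal 0.0000 0.0000 1.0000
    outer loop
      vertex 0.0 0.0 16.0
      vertex 24.0 22.0 16.0
      vertex 0.0 22.0 16.0
    endloop
  endfacet
  facet normal 0.0000 -1.0000 0.0000
    outer loop
      vertex 0.0 0.0 0.0
      vertex 24.0 0.0 0.0
      vertex 24.0 0.0 16.0
    endloop
  endfacet
  facet normal 0.0000 -1.0000 0.0000
    outer loop
      vertex 0.0 0.0 0.0
      vertex 24.0 0.0 16.0
      vertex 0.0 0.0 16.0
    endloop
  endfacet
  facet normal 0.0000 1.0000 0.0000
    outer loop
      vertex 24.0 22.0 16.0
      vertex 24.0 22.0 0.0
      vertex 0.0 22.0 0.0
    endloop
  endfacet
  facet normal 0.0000 1.0000 0.0000
    outer loop
      vertex 0.0 22.0 16.0
      vertex 24.0 22.0 16.0
      vertex 0.0 22.0 0.0
    endloop
  endfacet
  facet normal -1.0000 0.0000 0.0000
    outer loop
      vertex 0.0 22.0 16.0
      vertex 0.0 22.0 0.0
      vertex 0.0 0.0 0.0
    endloop
  endfacet
  facet normal -1.0000 0.0000 0.0000
    outer loop
      vertex 0.0 0.0 16.0
      vertex 0.0 22.0 16.0
      vertex 0.0 0.0 0.0
    endloop
  endfacet
  facet normal 1.0000 0.0000 0.0000
    outer loop
      vertex 24.0 0.0 0.0
      vertex 24.0 22.0 0.0
      vertex 24.0 22.0 16.0
    endloop
  endfacet
  facet normal 1.0000 0.0000 0.0000
    outer loop
      vertex 24.0 0.0 0.0
      vertex 24.0 22.0 16.0
      vertex 24.0 0.0 16.0
    endloop
  endfacet
endsolid part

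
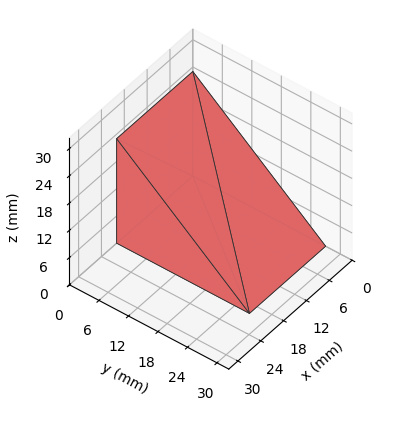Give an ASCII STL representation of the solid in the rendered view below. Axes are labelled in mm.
Reading the render: the shape is a wedge (ramp): 20 × 27 mm base, rising to 23 mm along the y=0 edge and sloping linearly to z=0 at y=27 (dimensions read to the nearest mm from the axis ticks). For the STL, each face is triangulated and given an outward normal.

solid part
  facet normal 0.0000 0.0000 -1.0000
    outer loop
      vertex 20.00 27.00 0.00
      vertex 20.00 0.00 0.00
      vertex 0.00 0.00 0.00
    endloop
  endfacet
  facet normal 0.0000 0.0000 -1.0000
    outer loop
      vertex 0.00 27.00 0.00
      vertex 20.00 27.00 0.00
      vertex 0.00 0.00 0.00
    endloop
  endfacet
  facet normal 0.0000 -1.0000 0.0000
    outer loop
      vertex 0.00 0.00 0.00
      vertex 20.00 0.00 0.00
      vertex 20.00 0.00 23.00
    endloop
  endfacet
  facet normal 0.0000 -1.0000 0.0000
    outer loop
      vertex 0.00 0.00 0.00
      vertex 20.00 0.00 23.00
      vertex 0.00 0.00 23.00
    endloop
  endfacet
  facet normal 0.0000 0.6485 0.7612
    outer loop
      vertex 0.00 0.00 23.00
      vertex 20.00 0.00 23.00
      vertex 20.00 27.00 0.00
    endloop
  endfacet
  facet normal 0.0000 0.6485 0.7612
    outer loop
      vertex 0.00 0.00 23.00
      vertex 20.00 27.00 0.00
      vertex 0.00 27.00 0.00
    endloop
  endfacet
  facet normal -1.0000 0.0000 0.0000
    outer loop
      vertex 0.00 0.00 23.00
      vertex 0.00 27.00 0.00
      vertex 0.00 0.00 0.00
    endloop
  endfacet
  facet normal 1.0000 0.0000 0.0000
    outer loop
      vertex 20.00 0.00 0.00
      vertex 20.00 27.00 0.00
      vertex 20.00 0.00 23.00
    endloop
  endfacet
endsolid part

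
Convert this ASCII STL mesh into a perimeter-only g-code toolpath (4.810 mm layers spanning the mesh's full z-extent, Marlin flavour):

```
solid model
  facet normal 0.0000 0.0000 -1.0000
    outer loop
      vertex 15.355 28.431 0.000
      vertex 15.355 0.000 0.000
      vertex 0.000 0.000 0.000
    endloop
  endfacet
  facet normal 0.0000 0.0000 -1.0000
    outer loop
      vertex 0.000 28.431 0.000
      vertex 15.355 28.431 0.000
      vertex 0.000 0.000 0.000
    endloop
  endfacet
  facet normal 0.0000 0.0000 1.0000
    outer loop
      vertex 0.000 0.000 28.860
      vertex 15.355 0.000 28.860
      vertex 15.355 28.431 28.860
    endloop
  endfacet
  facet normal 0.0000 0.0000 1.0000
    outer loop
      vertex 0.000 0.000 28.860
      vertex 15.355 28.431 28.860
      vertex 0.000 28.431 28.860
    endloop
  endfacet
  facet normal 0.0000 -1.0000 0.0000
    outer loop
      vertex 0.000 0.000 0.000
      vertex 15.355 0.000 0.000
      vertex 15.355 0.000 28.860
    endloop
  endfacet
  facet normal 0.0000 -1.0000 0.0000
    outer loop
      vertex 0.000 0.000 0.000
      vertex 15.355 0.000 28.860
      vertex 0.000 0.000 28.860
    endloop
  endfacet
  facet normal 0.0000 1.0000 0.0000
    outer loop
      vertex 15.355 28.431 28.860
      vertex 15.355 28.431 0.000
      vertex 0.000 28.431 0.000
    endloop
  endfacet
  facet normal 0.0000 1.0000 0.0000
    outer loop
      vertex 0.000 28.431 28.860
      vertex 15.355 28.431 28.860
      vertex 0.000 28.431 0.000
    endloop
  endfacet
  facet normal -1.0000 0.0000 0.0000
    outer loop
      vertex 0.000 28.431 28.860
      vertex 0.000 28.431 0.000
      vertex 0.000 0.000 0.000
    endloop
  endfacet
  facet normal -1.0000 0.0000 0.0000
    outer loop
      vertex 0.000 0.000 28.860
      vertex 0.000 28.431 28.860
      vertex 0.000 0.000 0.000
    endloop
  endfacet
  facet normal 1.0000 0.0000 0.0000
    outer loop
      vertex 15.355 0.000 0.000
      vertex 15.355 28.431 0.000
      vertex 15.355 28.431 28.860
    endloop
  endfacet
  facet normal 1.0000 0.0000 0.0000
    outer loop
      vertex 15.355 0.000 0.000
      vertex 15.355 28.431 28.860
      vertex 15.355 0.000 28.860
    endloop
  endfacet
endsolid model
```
; perimeter-only toolpath
G21 ; units = mm
G90 ; absolute positioning
G28 ; home
; layer 1
G0 Z4.810
G0 X0.000 Y0.000
G1 X15.355 Y0.000
G1 X15.355 Y28.431
G1 X0.000 Y28.431
G1 X0.000 Y0.000
; layer 2
G0 Z9.620
G0 X0.000 Y0.000
G1 X15.355 Y0.000
G1 X15.355 Y28.431
G1 X0.000 Y28.431
G1 X0.000 Y0.000
; layer 3
G0 Z14.430
G0 X0.000 Y0.000
G1 X15.355 Y0.000
G1 X15.355 Y28.431
G1 X0.000 Y28.431
G1 X0.000 Y0.000
; layer 4
G0 Z19.240
G0 X0.000 Y0.000
G1 X15.355 Y0.000
G1 X15.355 Y28.431
G1 X0.000 Y28.431
G1 X0.000 Y0.000
; layer 5
G0 Z24.050
G0 X0.000 Y0.000
G1 X15.355 Y0.000
G1 X15.355 Y28.431
G1 X0.000 Y28.431
G1 X0.000 Y0.000
; layer 6
G0 Z28.860
G0 X0.000 Y0.000
G1 X15.355 Y0.000
G1 X15.355 Y28.431
G1 X0.000 Y28.431
G1 X0.000 Y0.000
M2 ; end

The solid is a rectangular box, roughly 15.4 × 28.4 mm footprint and 28.9 mm tall. Slicing at Δz = 4.810 mm — 6 equal slices spanning the solid's height, so layer i sits at z = i·h/6 — gives 6 non-empty perimeters. Each is a 4-segment closed polygon; G0 lifts to the layer z and rapids to the start vertex, then G1 traces the edges.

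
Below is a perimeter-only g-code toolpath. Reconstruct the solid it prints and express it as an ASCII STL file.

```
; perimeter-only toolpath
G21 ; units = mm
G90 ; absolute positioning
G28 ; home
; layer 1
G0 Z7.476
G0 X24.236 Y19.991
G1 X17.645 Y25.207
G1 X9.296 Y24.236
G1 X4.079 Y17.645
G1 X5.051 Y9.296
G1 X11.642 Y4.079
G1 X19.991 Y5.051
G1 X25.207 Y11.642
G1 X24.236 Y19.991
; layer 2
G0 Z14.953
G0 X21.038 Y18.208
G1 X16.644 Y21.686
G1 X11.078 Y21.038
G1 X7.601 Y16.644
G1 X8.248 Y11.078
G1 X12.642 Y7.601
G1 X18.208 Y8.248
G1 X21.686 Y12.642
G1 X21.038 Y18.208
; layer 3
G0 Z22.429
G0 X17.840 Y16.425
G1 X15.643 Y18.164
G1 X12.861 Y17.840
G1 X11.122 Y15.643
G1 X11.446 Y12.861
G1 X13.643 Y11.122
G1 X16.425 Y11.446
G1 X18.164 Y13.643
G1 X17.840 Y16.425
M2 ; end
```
solid part
  facet normal 0.0000 0.0000 -1.0000
    outer loop
      vertex 7.513 27.433 0.000
      vertex 18.645 28.728 0.000
      vertex 27.433 21.773 0.000
    endloop
  endfacet
  facet normal 0.0000 0.0000 -1.0000
    outer loop
      vertex 0.558 18.645 0.000
      vertex 7.513 27.433 0.000
      vertex 27.433 21.773 0.000
    endloop
  endfacet
  facet normal 0.0000 0.0000 -1.0000
    outer loop
      vertex 1.853 7.513 0.000
      vertex 0.558 18.645 0.000
      vertex 27.433 21.773 0.000
    endloop
  endfacet
  facet normal 0.0000 0.0000 -1.0000
    outer loop
      vertex 10.641 0.558 0.000
      vertex 1.853 7.513 0.000
      vertex 27.433 21.773 0.000
    endloop
  endfacet
  facet normal 0.0000 0.0000 -1.0000
    outer loop
      vertex 21.773 1.853 0.000
      vertex 10.641 0.558 0.000
      vertex 27.433 21.773 0.000
    endloop
  endfacet
  facet normal 0.0000 0.0000 -1.0000
    outer loop
      vertex 28.728 10.641 0.000
      vertex 21.773 1.853 0.000
      vertex 27.433 21.773 0.000
    endloop
  endfacet
  facet normal 0.5654 0.7144 0.4122
    outer loop
      vertex 27.433 21.773 0.000
      vertex 18.645 28.728 0.000
      vertex 14.643 14.643 29.905
    endloop
  endfacet
  facet normal -0.1053 0.9050 0.4122
    outer loop
      vertex 18.645 28.728 0.000
      vertex 7.513 27.433 0.000
      vertex 14.643 14.643 29.905
    endloop
  endfacet
  facet normal -0.7144 0.5654 0.4122
    outer loop
      vertex 7.513 27.433 0.000
      vertex 0.558 18.645 0.000
      vertex 14.643 14.643 29.905
    endloop
  endfacet
  facet normal -0.9050 -0.1053 0.4122
    outer loop
      vertex 0.558 18.645 0.000
      vertex 1.853 7.513 0.000
      vertex 14.643 14.643 29.905
    endloop
  endfacet
  facet normal -0.5654 -0.7144 0.4122
    outer loop
      vertex 1.853 7.513 0.000
      vertex 10.641 0.558 0.000
      vertex 14.643 14.643 29.905
    endloop
  endfacet
  facet normal 0.1053 -0.9050 0.4122
    outer loop
      vertex 10.641 0.558 0.000
      vertex 21.773 1.853 0.000
      vertex 14.643 14.643 29.905
    endloop
  endfacet
  facet normal 0.7144 -0.5654 0.4122
    outer loop
      vertex 21.773 1.853 0.000
      vertex 28.728 10.641 0.000
      vertex 14.643 14.643 29.905
    endloop
  endfacet
  facet normal 0.9050 0.1053 0.4122
    outer loop
      vertex 28.728 10.641 0.000
      vertex 27.433 21.773 0.000
      vertex 14.643 14.643 29.905
    endloop
  endfacet
endsolid part

The G0 Z moves step by Δz≈7.476 mm. The G1 loops shrink linearly with z, so the solid tapers from its base footprint up to z≈29.9. Closing with a flat bottom cap and the tapered top and triangulating gives 14 facets — a regular 8-sided pyramid, base circumscribed radius ≈ 14.6 mm, apex at z ≈ 29.9 mm.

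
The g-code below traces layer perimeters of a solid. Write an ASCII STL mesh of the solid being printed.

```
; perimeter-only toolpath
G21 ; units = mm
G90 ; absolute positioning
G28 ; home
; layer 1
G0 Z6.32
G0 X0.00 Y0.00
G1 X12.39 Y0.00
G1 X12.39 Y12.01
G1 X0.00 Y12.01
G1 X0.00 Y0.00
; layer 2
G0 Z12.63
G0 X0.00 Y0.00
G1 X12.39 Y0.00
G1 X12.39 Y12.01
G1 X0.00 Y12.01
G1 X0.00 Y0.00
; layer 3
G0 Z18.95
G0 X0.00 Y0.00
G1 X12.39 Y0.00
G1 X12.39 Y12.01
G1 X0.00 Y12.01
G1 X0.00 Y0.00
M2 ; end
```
solid part
  facet normal 0.0000 0.0000 -1.0000
    outer loop
      vertex 12.39 12.01 0.00
      vertex 12.39 0.00 0.00
      vertex 0.00 0.00 0.00
    endloop
  endfacet
  facet normal 0.0000 0.0000 -1.0000
    outer loop
      vertex 0.00 12.01 0.00
      vertex 12.39 12.01 0.00
      vertex 0.00 0.00 0.00
    endloop
  endfacet
  facet normal 0.0000 0.0000 1.0000
    outer loop
      vertex 0.00 0.00 18.95
      vertex 12.39 0.00 18.95
      vertex 12.39 12.01 18.95
    endloop
  endfacet
  facet normal 0.0000 0.0000 1.0000
    outer loop
      vertex 0.00 0.00 18.95
      vertex 12.39 12.01 18.95
      vertex 0.00 12.01 18.95
    endloop
  endfacet
  facet normal 0.0000 -1.0000 0.0000
    outer loop
      vertex 0.00 0.00 0.00
      vertex 12.39 0.00 0.00
      vertex 12.39 0.00 18.95
    endloop
  endfacet
  facet normal 0.0000 -1.0000 0.0000
    outer loop
      vertex 0.00 0.00 0.00
      vertex 12.39 0.00 18.95
      vertex 0.00 0.00 18.95
    endloop
  endfacet
  facet normal 0.0000 1.0000 0.0000
    outer loop
      vertex 12.39 12.01 18.95
      vertex 12.39 12.01 0.00
      vertex 0.00 12.01 0.00
    endloop
  endfacet
  facet normal 0.0000 1.0000 0.0000
    outer loop
      vertex 0.00 12.01 18.95
      vertex 12.39 12.01 18.95
      vertex 0.00 12.01 0.00
    endloop
  endfacet
  facet normal -1.0000 0.0000 0.0000
    outer loop
      vertex 0.00 12.01 18.95
      vertex 0.00 12.01 0.00
      vertex 0.00 0.00 0.00
    endloop
  endfacet
  facet normal -1.0000 0.0000 0.0000
    outer loop
      vertex 0.00 0.00 18.95
      vertex 0.00 12.01 18.95
      vertex 0.00 0.00 0.00
    endloop
  endfacet
  facet normal 1.0000 0.0000 0.0000
    outer loop
      vertex 12.39 0.00 0.00
      vertex 12.39 12.01 0.00
      vertex 12.39 12.01 18.95
    endloop
  endfacet
  facet normal 1.0000 0.0000 0.0000
    outer loop
      vertex 12.39 0.00 0.00
      vertex 12.39 12.01 18.95
      vertex 12.39 0.00 18.95
    endloop
  endfacet
endsolid part

The G0 Z moves step by Δz≈6.32 mm. Every layer's G1 loop is the same polygon, so the solid is a straight extrusion of it from z=0 to z≈18.9. Closing with flat bottom and top caps and triangulating gives 12 facets — a rectangular box, roughly 12.4 × 12 mm footprint and 18.9 mm tall.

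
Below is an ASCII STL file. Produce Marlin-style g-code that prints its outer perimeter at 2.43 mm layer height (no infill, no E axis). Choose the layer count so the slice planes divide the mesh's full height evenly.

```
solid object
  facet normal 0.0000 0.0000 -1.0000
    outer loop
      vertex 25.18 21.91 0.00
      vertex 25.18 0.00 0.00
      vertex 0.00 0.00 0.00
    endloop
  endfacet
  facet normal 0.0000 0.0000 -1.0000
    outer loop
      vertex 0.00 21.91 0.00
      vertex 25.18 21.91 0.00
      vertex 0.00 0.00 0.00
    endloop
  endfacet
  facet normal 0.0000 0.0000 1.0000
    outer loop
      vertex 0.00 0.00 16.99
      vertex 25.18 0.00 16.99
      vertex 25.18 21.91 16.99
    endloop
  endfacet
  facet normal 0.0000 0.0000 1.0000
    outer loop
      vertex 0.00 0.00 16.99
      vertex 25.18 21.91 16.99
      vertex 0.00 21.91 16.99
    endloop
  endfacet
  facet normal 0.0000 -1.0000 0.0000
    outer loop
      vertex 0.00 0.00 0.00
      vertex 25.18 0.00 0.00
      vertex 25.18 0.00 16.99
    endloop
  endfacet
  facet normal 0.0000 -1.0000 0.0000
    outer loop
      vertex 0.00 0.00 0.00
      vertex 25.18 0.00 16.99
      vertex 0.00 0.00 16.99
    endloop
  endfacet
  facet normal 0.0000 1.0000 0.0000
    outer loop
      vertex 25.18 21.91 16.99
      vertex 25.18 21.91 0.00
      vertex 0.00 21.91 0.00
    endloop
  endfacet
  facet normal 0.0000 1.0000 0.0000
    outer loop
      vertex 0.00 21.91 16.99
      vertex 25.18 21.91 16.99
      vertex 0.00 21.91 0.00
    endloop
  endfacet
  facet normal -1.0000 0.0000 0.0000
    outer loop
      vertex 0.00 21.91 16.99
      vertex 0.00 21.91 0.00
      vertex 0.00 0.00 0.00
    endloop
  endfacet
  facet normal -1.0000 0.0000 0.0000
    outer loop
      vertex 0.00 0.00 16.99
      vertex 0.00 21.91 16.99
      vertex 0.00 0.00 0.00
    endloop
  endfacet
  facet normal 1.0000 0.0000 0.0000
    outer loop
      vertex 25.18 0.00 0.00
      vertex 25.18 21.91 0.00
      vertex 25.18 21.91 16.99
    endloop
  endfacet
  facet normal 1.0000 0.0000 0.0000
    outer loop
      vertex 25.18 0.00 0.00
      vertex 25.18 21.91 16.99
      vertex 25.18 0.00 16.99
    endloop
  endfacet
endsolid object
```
; perimeter-only toolpath
G21 ; units = mm
G90 ; absolute positioning
G28 ; home
; layer 1
G0 Z2.43
G0 X0.00 Y0.00
G1 X25.18 Y0.00
G1 X25.18 Y21.91
G1 X0.00 Y21.91
G1 X0.00 Y0.00
; layer 2
G0 Z4.85
G0 X0.00 Y0.00
G1 X25.18 Y0.00
G1 X25.18 Y21.91
G1 X0.00 Y21.91
G1 X0.00 Y0.00
; layer 3
G0 Z7.28
G0 X0.00 Y0.00
G1 X25.18 Y0.00
G1 X25.18 Y21.91
G1 X0.00 Y21.91
G1 X0.00 Y0.00
; layer 4
G0 Z9.71
G0 X0.00 Y0.00
G1 X25.18 Y0.00
G1 X25.18 Y21.91
G1 X0.00 Y21.91
G1 X0.00 Y0.00
; layer 5
G0 Z12.14
G0 X0.00 Y0.00
G1 X25.18 Y0.00
G1 X25.18 Y21.91
G1 X0.00 Y21.91
G1 X0.00 Y0.00
; layer 6
G0 Z14.56
G0 X0.00 Y0.00
G1 X25.18 Y0.00
G1 X25.18 Y21.91
G1 X0.00 Y21.91
G1 X0.00 Y0.00
; layer 7
G0 Z16.99
G0 X0.00 Y0.00
G1 X25.18 Y0.00
G1 X25.18 Y21.91
G1 X0.00 Y21.91
G1 X0.00 Y0.00
M2 ; end

The solid is a rectangular box, roughly 25.2 × 21.9 mm footprint and 17 mm tall. Slicing at Δz = 2.43 mm — 7 equal slices spanning the solid's height, so layer i sits at z = i·h/7 — gives 7 non-empty perimeters. Each is a 4-segment closed polygon; G0 lifts to the layer z and rapids to the start vertex, then G1 traces the edges.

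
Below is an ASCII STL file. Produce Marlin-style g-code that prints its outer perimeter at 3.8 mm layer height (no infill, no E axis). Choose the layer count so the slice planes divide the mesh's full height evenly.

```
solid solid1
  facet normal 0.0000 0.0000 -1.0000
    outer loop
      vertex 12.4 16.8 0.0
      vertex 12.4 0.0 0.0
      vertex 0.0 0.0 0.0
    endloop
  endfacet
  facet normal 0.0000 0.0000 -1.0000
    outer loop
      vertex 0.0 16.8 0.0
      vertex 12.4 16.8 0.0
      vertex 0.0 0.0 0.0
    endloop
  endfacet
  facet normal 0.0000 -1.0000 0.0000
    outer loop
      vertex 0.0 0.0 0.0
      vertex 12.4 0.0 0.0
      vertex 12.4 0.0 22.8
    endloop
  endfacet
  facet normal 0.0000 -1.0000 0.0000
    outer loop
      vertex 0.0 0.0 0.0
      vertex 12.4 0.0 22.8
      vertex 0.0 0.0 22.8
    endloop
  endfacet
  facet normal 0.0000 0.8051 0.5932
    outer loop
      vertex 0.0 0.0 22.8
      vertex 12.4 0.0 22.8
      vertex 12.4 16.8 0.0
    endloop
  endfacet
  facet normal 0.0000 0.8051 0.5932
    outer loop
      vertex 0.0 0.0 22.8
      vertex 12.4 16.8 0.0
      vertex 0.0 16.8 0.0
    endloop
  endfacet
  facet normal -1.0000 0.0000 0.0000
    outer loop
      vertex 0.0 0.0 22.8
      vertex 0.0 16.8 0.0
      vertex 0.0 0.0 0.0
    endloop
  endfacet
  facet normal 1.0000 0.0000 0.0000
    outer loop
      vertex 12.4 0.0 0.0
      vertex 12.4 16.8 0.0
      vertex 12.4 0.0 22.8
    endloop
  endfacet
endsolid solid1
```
; perimeter-only toolpath
G21 ; units = mm
G90 ; absolute positioning
G28 ; home
; layer 1
G0 Z3.8
G0 X0.0 Y0.0
G1 X12.4 Y0.0
G1 X12.4 Y14.0
G1 X0.0 Y14.0
G1 X0.0 Y0.0
; layer 2
G0 Z7.6
G0 X0.0 Y0.0
G1 X12.4 Y0.0
G1 X12.4 Y11.2
G1 X0.0 Y11.2
G1 X0.0 Y0.0
; layer 3
G0 Z11.4
G0 X0.0 Y0.0
G1 X12.4 Y0.0
G1 X12.4 Y8.4
G1 X0.0 Y8.4
G1 X0.0 Y0.0
; layer 4
G0 Z15.2
G0 X0.0 Y0.0
G1 X12.4 Y0.0
G1 X12.4 Y5.6
G1 X0.0 Y5.6
G1 X0.0 Y0.0
; layer 5
G0 Z19.0
G0 X0.0 Y0.0
G1 X12.4 Y0.0
G1 X12.4 Y2.8
G1 X0.0 Y2.8
G1 X0.0 Y0.0
M2 ; end

The solid is a wedge (ramp): 12.4 × 16.8 mm base, rising to 22.8 mm along the y=0 edge and sloping linearly to z=0 at y=16.8. Slicing at Δz = 3.8 mm — 6 equal slices spanning the solid's height, so layer i sits at z = i·h/6 — gives 5 non-empty perimeters. Each is a 4-segment closed polygon; G0 lifts to the layer z and rapids to the start vertex, then G1 traces the edges. The cross-section shrinks linearly with z (the slice at the apex is degenerate and omitted).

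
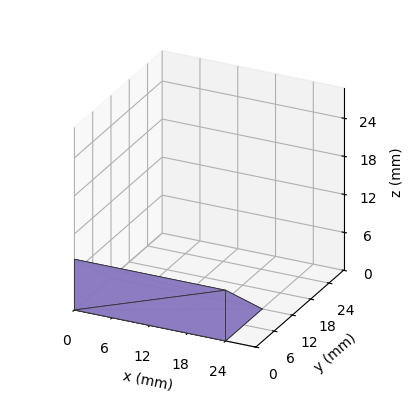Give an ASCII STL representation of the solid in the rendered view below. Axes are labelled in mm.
Reading the render: the shape is a wedge (ramp): 24 × 12 mm base, rising to 8 mm along the y=0 edge and sloping linearly to z=0 at y=12 (dimensions read to the nearest mm from the axis ticks). For the STL, each face is triangulated and given an outward normal.

solid part
  facet normal 0.0000 0.0000 -1.0000
    outer loop
      vertex 24.00 12.00 0.00
      vertex 24.00 0.00 0.00
      vertex 0.00 0.00 0.00
    endloop
  endfacet
  facet normal 0.0000 0.0000 -1.0000
    outer loop
      vertex 0.00 12.00 0.00
      vertex 24.00 12.00 0.00
      vertex 0.00 0.00 0.00
    endloop
  endfacet
  facet normal 0.0000 -1.0000 0.0000
    outer loop
      vertex 0.00 0.00 0.00
      vertex 24.00 0.00 0.00
      vertex 24.00 0.00 8.00
    endloop
  endfacet
  facet normal 0.0000 -1.0000 0.0000
    outer loop
      vertex 0.00 0.00 0.00
      vertex 24.00 0.00 8.00
      vertex 0.00 0.00 8.00
    endloop
  endfacet
  facet normal 0.0000 0.5547 0.8321
    outer loop
      vertex 0.00 0.00 8.00
      vertex 24.00 0.00 8.00
      vertex 24.00 12.00 0.00
    endloop
  endfacet
  facet normal 0.0000 0.5547 0.8321
    outer loop
      vertex 0.00 0.00 8.00
      vertex 24.00 12.00 0.00
      vertex 0.00 12.00 0.00
    endloop
  endfacet
  facet normal -1.0000 0.0000 0.0000
    outer loop
      vertex 0.00 0.00 8.00
      vertex 0.00 12.00 0.00
      vertex 0.00 0.00 0.00
    endloop
  endfacet
  facet normal 1.0000 0.0000 0.0000
    outer loop
      vertex 24.00 0.00 0.00
      vertex 24.00 12.00 0.00
      vertex 24.00 0.00 8.00
    endloop
  endfacet
endsolid part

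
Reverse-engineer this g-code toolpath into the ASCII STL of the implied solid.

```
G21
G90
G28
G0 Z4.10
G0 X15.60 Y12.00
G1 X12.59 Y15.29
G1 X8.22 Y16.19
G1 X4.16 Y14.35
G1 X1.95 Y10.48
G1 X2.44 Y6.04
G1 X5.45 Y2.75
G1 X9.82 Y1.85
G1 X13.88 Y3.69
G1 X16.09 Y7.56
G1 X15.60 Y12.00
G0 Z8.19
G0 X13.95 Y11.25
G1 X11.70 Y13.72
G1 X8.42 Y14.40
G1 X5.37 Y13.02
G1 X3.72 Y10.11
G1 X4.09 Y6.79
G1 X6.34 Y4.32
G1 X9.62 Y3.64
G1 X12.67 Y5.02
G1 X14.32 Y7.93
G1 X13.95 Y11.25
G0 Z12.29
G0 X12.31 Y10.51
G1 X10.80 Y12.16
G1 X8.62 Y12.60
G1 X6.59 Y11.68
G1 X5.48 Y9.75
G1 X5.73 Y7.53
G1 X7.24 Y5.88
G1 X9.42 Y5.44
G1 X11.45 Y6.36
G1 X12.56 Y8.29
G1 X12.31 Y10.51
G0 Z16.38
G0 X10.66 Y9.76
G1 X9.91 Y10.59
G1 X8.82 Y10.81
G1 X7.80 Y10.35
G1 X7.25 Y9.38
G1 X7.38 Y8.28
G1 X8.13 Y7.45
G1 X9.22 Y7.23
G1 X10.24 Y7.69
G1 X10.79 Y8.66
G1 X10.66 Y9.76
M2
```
solid part
  facet normal 0.0000 0.0000 -1.0000
    outer loop
      vertex 8.02 17.98 0.00
      vertex 13.48 16.86 0.00
      vertex 17.24 12.74 0.00
    endloop
  endfacet
  facet normal 0.0000 0.0000 -1.0000
    outer loop
      vertex 2.94 15.68 0.00
      vertex 8.02 17.98 0.00
      vertex 17.24 12.74 0.00
    endloop
  endfacet
  facet normal 0.0000 0.0000 -1.0000
    outer loop
      vertex 0.18 10.84 0.00
      vertex 2.94 15.68 0.00
      vertex 17.24 12.74 0.00
    endloop
  endfacet
  facet normal 0.0000 0.0000 -1.0000
    outer loop
      vertex 0.80 5.30 0.00
      vertex 0.18 10.84 0.00
      vertex 17.24 12.74 0.00
    endloop
  endfacet
  facet normal 0.0000 0.0000 -1.0000
    outer loop
      vertex 4.56 1.18 0.00
      vertex 0.80 5.30 0.00
      vertex 17.24 12.74 0.00
    endloop
  endfacet
  facet normal 0.0000 0.0000 -1.0000
    outer loop
      vertex 10.02 0.06 0.00
      vertex 4.56 1.18 0.00
      vertex 17.24 12.74 0.00
    endloop
  endfacet
  facet normal 0.0000 0.0000 -1.0000
    outer loop
      vertex 15.10 2.36 0.00
      vertex 10.02 0.06 0.00
      vertex 17.24 12.74 0.00
    endloop
  endfacet
  facet normal 0.0000 0.0000 -1.0000
    outer loop
      vertex 17.86 7.20 0.00
      vertex 15.10 2.36 0.00
      vertex 17.24 12.74 0.00
    endloop
  endfacet
  facet normal 0.6813 0.6217 0.3864
    outer loop
      vertex 17.24 12.74 0.00
      vertex 13.48 16.86 0.00
      vertex 9.02 9.02 20.48
    endloop
  endfacet
  facet normal 0.1853 0.9036 0.3863
    outer loop
      vertex 13.48 16.86 0.00
      vertex 8.02 17.98 0.00
      vertex 9.02 9.02 20.48
    endloop
  endfacet
  facet normal -0.3805 0.8403 0.3862
    outer loop
      vertex 8.02 17.98 0.00
      vertex 2.94 15.68 0.00
      vertex 9.02 9.02 20.48
    endloop
  endfacet
  facet normal -0.8012 0.4569 0.3864
    outer loop
      vertex 2.94 15.68 0.00
      vertex 0.18 10.84 0.00
      vertex 9.02 9.02 20.48
    endloop
  endfacet
  facet normal -0.9166 -0.1026 0.3865
    outer loop
      vertex 0.18 10.84 0.00
      vertex 0.80 5.30 0.00
      vertex 9.02 9.02 20.48
    endloop
  endfacet
  facet normal -0.6813 -0.6217 0.3864
    outer loop
      vertex 0.80 5.30 0.00
      vertex 4.56 1.18 0.00
      vertex 9.02 9.02 20.48
    endloop
  endfacet
  facet normal -0.1853 -0.9036 0.3863
    outer loop
      vertex 4.56 1.18 0.00
      vertex 10.02 0.06 0.00
      vertex 9.02 9.02 20.48
    endloop
  endfacet
  facet normal 0.3805 -0.8403 0.3862
    outer loop
      vertex 10.02 0.06 0.00
      vertex 15.10 2.36 0.00
      vertex 9.02 9.02 20.48
    endloop
  endfacet
  facet normal 0.8012 -0.4569 0.3864
    outer loop
      vertex 15.10 2.36 0.00
      vertex 17.86 7.20 0.00
      vertex 9.02 9.02 20.48
    endloop
  endfacet
  facet normal 0.9166 0.1026 0.3865
    outer loop
      vertex 17.86 7.20 0.00
      vertex 17.24 12.74 0.00
      vertex 9.02 9.02 20.48
    endloop
  endfacet
endsolid part

The G0 Z moves step by Δz≈4.10 mm. The G1 loops shrink linearly with z, so the solid tapers from its base footprint up to z≈20.5. Closing with a flat bottom cap and the tapered top and triangulating gives 18 facets — a regular 10-sided pyramid, base circumscribed radius ≈ 9.02 mm, apex at z ≈ 20.5 mm.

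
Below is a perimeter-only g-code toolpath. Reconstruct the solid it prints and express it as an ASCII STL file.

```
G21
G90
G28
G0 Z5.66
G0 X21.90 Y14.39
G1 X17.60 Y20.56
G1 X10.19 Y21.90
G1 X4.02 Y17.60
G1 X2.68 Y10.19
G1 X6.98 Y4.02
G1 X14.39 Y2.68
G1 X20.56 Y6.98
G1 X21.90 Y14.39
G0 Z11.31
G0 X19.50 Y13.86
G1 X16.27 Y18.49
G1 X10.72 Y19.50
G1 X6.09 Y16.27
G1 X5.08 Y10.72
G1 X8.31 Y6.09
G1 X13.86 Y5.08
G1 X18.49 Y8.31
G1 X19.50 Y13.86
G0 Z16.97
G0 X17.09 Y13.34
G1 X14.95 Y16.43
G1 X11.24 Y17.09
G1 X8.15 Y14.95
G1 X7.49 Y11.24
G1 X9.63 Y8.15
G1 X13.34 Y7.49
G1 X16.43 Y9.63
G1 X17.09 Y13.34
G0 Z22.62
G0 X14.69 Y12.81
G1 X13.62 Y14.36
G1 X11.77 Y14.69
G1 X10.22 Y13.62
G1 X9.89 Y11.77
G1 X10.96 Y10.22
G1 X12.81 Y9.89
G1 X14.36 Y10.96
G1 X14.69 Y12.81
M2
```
solid part
  facet normal 0.0000 0.0000 -1.0000
    outer loop
      vertex 9.67 24.30 0.00
      vertex 18.93 22.63 0.00
      vertex 24.30 14.91 0.00
    endloop
  endfacet
  facet normal 0.0000 0.0000 -1.0000
    outer loop
      vertex 1.95 18.93 0.00
      vertex 9.67 24.30 0.00
      vertex 24.30 14.91 0.00
    endloop
  endfacet
  facet normal 0.0000 0.0000 -1.0000
    outer loop
      vertex 0.28 9.67 0.00
      vertex 1.95 18.93 0.00
      vertex 24.30 14.91 0.00
    endloop
  endfacet
  facet normal 0.0000 0.0000 -1.0000
    outer loop
      vertex 5.65 1.95 0.00
      vertex 0.28 9.67 0.00
      vertex 24.30 14.91 0.00
    endloop
  endfacet
  facet normal 0.0000 0.0000 -1.0000
    outer loop
      vertex 14.91 0.28 0.00
      vertex 5.65 1.95 0.00
      vertex 24.30 14.91 0.00
    endloop
  endfacet
  facet normal 0.0000 0.0000 -1.0000
    outer loop
      vertex 22.63 5.65 0.00
      vertex 14.91 0.28 0.00
      vertex 24.30 14.91 0.00
    endloop
  endfacet
  facet normal 0.7618 0.5299 0.3726
    outer loop
      vertex 24.30 14.91 0.00
      vertex 18.93 22.63 0.00
      vertex 12.29 12.29 28.28
    endloop
  endfacet
  facet normal 0.1647 0.9133 0.3726
    outer loop
      vertex 18.93 22.63 0.00
      vertex 9.67 24.30 0.00
      vertex 12.29 12.29 28.28
    endloop
  endfacet
  facet normal -0.5299 0.7618 0.3726
    outer loop
      vertex 9.67 24.30 0.00
      vertex 1.95 18.93 0.00
      vertex 12.29 12.29 28.28
    endloop
  endfacet
  facet normal -0.9133 0.1647 0.3726
    outer loop
      vertex 1.95 18.93 0.00
      vertex 0.28 9.67 0.00
      vertex 12.29 12.29 28.28
    endloop
  endfacet
  facet normal -0.7618 -0.5299 0.3726
    outer loop
      vertex 0.28 9.67 0.00
      vertex 5.65 1.95 0.00
      vertex 12.29 12.29 28.28
    endloop
  endfacet
  facet normal -0.1647 -0.9133 0.3726
    outer loop
      vertex 5.65 1.95 0.00
      vertex 14.91 0.28 0.00
      vertex 12.29 12.29 28.28
    endloop
  endfacet
  facet normal 0.5299 -0.7618 0.3726
    outer loop
      vertex 14.91 0.28 0.00
      vertex 22.63 5.65 0.00
      vertex 12.29 12.29 28.28
    endloop
  endfacet
  facet normal 0.9133 -0.1647 0.3726
    outer loop
      vertex 22.63 5.65 0.00
      vertex 24.30 14.91 0.00
      vertex 12.29 12.29 28.28
    endloop
  endfacet
endsolid part

The G0 Z moves step by Δz≈5.66 mm. The G1 loops shrink linearly with z, so the solid tapers from its base footprint up to z≈28.3. Closing with a flat bottom cap and the tapered top and triangulating gives 14 facets — a regular 8-sided pyramid, base circumscribed radius ≈ 12.3 mm, apex at z ≈ 28.3 mm.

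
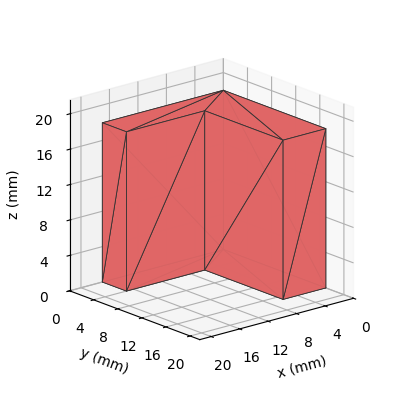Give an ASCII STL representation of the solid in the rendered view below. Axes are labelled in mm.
Reading the render: the shape is an L-shaped prism: outer 17 × 17 mm, arm thicknesses ≈ 4 mm (horizontal) and 6 mm (vertical), extruded 18 mm in z (dimensions read to the nearest mm from the axis ticks). For the STL, each face is triangulated and given an outward normal.

solid part
  facet normal 0.0000 0.0000 -1.0000
    outer loop
      vertex 17.00 4.00 0.00
      vertex 17.00 0.00 0.00
      vertex 0.00 0.00 0.00
    endloop
  endfacet
  facet normal 0.0000 0.0000 -1.0000
    outer loop
      vertex 6.00 4.00 0.00
      vertex 17.00 4.00 0.00
      vertex 0.00 0.00 0.00
    endloop
  endfacet
  facet normal 0.0000 0.0000 -1.0000
    outer loop
      vertex 6.00 17.00 0.00
      vertex 6.00 4.00 0.00
      vertex 0.00 0.00 0.00
    endloop
  endfacet
  facet normal 0.0000 0.0000 -1.0000
    outer loop
      vertex 0.00 17.00 0.00
      vertex 6.00 17.00 0.00
      vertex 0.00 0.00 0.00
    endloop
  endfacet
  facet normal 0.0000 0.0000 1.0000
    outer loop
      vertex 0.00 0.00 18.00
      vertex 17.00 0.00 18.00
      vertex 17.00 4.00 18.00
    endloop
  endfacet
  facet normal 0.0000 0.0000 1.0000
    outer loop
      vertex 0.00 0.00 18.00
      vertex 17.00 4.00 18.00
      vertex 6.00 4.00 18.00
    endloop
  endfacet
  facet normal 0.0000 0.0000 1.0000
    outer loop
      vertex 0.00 0.00 18.00
      vertex 6.00 4.00 18.00
      vertex 6.00 17.00 18.00
    endloop
  endfacet
  facet normal 0.0000 0.0000 1.0000
    outer loop
      vertex 0.00 0.00 18.00
      vertex 6.00 17.00 18.00
      vertex 0.00 17.00 18.00
    endloop
  endfacet
  facet normal 0.0000 -1.0000 0.0000
    outer loop
      vertex 0.00 0.00 0.00
      vertex 17.00 0.00 0.00
      vertex 17.00 0.00 18.00
    endloop
  endfacet
  facet normal 0.0000 -1.0000 0.0000
    outer loop
      vertex 0.00 0.00 0.00
      vertex 17.00 0.00 18.00
      vertex 0.00 0.00 18.00
    endloop
  endfacet
  facet normal 1.0000 0.0000 0.0000
    outer loop
      vertex 17.00 0.00 0.00
      vertex 17.00 4.00 0.00
      vertex 17.00 4.00 18.00
    endloop
  endfacet
  facet normal 1.0000 0.0000 0.0000
    outer loop
      vertex 17.00 0.00 0.00
      vertex 17.00 4.00 18.00
      vertex 17.00 0.00 18.00
    endloop
  endfacet
  facet normal 0.0000 1.0000 0.0000
    outer loop
      vertex 17.00 4.00 0.00
      vertex 6.00 4.00 0.00
      vertex 6.00 4.00 18.00
    endloop
  endfacet
  facet normal 0.0000 1.0000 0.0000
    outer loop
      vertex 17.00 4.00 0.00
      vertex 6.00 4.00 18.00
      vertex 17.00 4.00 18.00
    endloop
  endfacet
  facet normal 1.0000 0.0000 0.0000
    outer loop
      vertex 6.00 4.00 0.00
      vertex 6.00 17.00 0.00
      vertex 6.00 17.00 18.00
    endloop
  endfacet
  facet normal 1.0000 0.0000 0.0000
    outer loop
      vertex 6.00 4.00 0.00
      vertex 6.00 17.00 18.00
      vertex 6.00 4.00 18.00
    endloop
  endfacet
  facet normal 0.0000 1.0000 0.0000
    outer loop
      vertex 6.00 17.00 0.00
      vertex 0.00 17.00 0.00
      vertex 0.00 17.00 18.00
    endloop
  endfacet
  facet normal 0.0000 1.0000 0.0000
    outer loop
      vertex 6.00 17.00 0.00
      vertex 0.00 17.00 18.00
      vertex 6.00 17.00 18.00
    endloop
  endfacet
  facet normal -1.0000 0.0000 0.0000
    outer loop
      vertex 0.00 17.00 0.00
      vertex 0.00 0.00 0.00
      vertex 0.00 0.00 18.00
    endloop
  endfacet
  facet normal -1.0000 0.0000 0.0000
    outer loop
      vertex 0.00 17.00 0.00
      vertex 0.00 0.00 18.00
      vertex 0.00 17.00 18.00
    endloop
  endfacet
endsolid part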